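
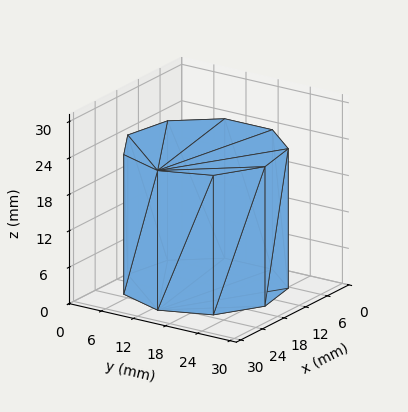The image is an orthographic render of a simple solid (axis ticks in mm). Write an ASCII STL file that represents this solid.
Reading the render: the shape is a regular 9-sided prism (a cylinder approximated with 9 flat sides), circumscribed radius ≈ 13 mm, height ≈ 23 mm (dimensions read to the nearest mm from the axis ticks). For the STL, each face is triangulated and given an outward normal.

solid part
  facet normal 0.0000 0.0000 -1.0000
    outer loop
      vertex 15.26 25.80 0.00
      vertex 22.96 21.36 0.00
      vertex 26.00 13.00 0.00
    endloop
  endfacet
  facet normal 0.0000 0.0000 -1.0000
    outer loop
      vertex 6.50 24.26 0.00
      vertex 15.26 25.80 0.00
      vertex 26.00 13.00 0.00
    endloop
  endfacet
  facet normal 0.0000 0.0000 -1.0000
    outer loop
      vertex 0.78 17.45 0.00
      vertex 6.50 24.26 0.00
      vertex 26.00 13.00 0.00
    endloop
  endfacet
  facet normal 0.0000 0.0000 -1.0000
    outer loop
      vertex 0.78 8.55 0.00
      vertex 0.78 17.45 0.00
      vertex 26.00 13.00 0.00
    endloop
  endfacet
  facet normal 0.0000 0.0000 -1.0000
    outer loop
      vertex 6.50 1.74 0.00
      vertex 0.78 8.55 0.00
      vertex 26.00 13.00 0.00
    endloop
  endfacet
  facet normal 0.0000 0.0000 -1.0000
    outer loop
      vertex 15.26 0.20 0.00
      vertex 6.50 1.74 0.00
      vertex 26.00 13.00 0.00
    endloop
  endfacet
  facet normal 0.0000 0.0000 -1.0000
    outer loop
      vertex 22.96 4.64 0.00
      vertex 15.26 0.20 0.00
      vertex 26.00 13.00 0.00
    endloop
  endfacet
  facet normal 0.0000 0.0000 1.0000
    outer loop
      vertex 26.00 13.00 23.00
      vertex 22.96 21.36 23.00
      vertex 15.26 25.80 23.00
    endloop
  endfacet
  facet normal 0.0000 0.0000 1.0000
    outer loop
      vertex 26.00 13.00 23.00
      vertex 15.26 25.80 23.00
      vertex 6.50 24.26 23.00
    endloop
  endfacet
  facet normal 0.0000 0.0000 1.0000
    outer loop
      vertex 26.00 13.00 23.00
      vertex 6.50 24.26 23.00
      vertex 0.78 17.45 23.00
    endloop
  endfacet
  facet normal 0.0000 0.0000 1.0000
    outer loop
      vertex 26.00 13.00 23.00
      vertex 0.78 17.45 23.00
      vertex 0.78 8.55 23.00
    endloop
  endfacet
  facet normal 0.0000 0.0000 1.0000
    outer loop
      vertex 26.00 13.00 23.00
      vertex 0.78 8.55 23.00
      vertex 6.50 1.74 23.00
    endloop
  endfacet
  facet normal 0.0000 0.0000 1.0000
    outer loop
      vertex 26.00 13.00 23.00
      vertex 6.50 1.74 23.00
      vertex 15.26 0.20 23.00
    endloop
  endfacet
  facet normal 0.0000 0.0000 1.0000
    outer loop
      vertex 26.00 13.00 23.00
      vertex 15.26 0.20 23.00
      vertex 22.96 4.64 23.00
    endloop
  endfacet
  facet normal 0.9398 0.3417 0.0000
    outer loop
      vertex 26.00 13.00 0.00
      vertex 22.96 21.36 0.00
      vertex 22.96 21.36 23.00
    endloop
  endfacet
  facet normal 0.9398 0.3417 0.0000
    outer loop
      vertex 26.00 13.00 0.00
      vertex 22.96 21.36 23.00
      vertex 26.00 13.00 23.00
    endloop
  endfacet
  facet normal 0.4995 0.8663 0.0000
    outer loop
      vertex 22.96 21.36 0.00
      vertex 15.26 25.80 0.00
      vertex 15.26 25.80 23.00
    endloop
  endfacet
  facet normal 0.4995 0.8663 0.0000
    outer loop
      vertex 22.96 21.36 0.00
      vertex 15.26 25.80 23.00
      vertex 22.96 21.36 23.00
    endloop
  endfacet
  facet normal -0.1731 0.9849 0.0000
    outer loop
      vertex 15.26 25.80 0.00
      vertex 6.50 24.26 0.00
      vertex 6.50 24.26 23.00
    endloop
  endfacet
  facet normal -0.1731 0.9849 0.0000
    outer loop
      vertex 15.26 25.80 0.00
      vertex 6.50 24.26 23.00
      vertex 15.26 25.80 23.00
    endloop
  endfacet
  facet normal -0.7657 0.6432 0.0000
    outer loop
      vertex 6.50 24.26 0.00
      vertex 0.78 17.45 0.00
      vertex 0.78 17.45 23.00
    endloop
  endfacet
  facet normal -0.7657 0.6432 0.0000
    outer loop
      vertex 6.50 24.26 0.00
      vertex 0.78 17.45 23.00
      vertex 6.50 24.26 23.00
    endloop
  endfacet
  facet normal -1.0000 0.0000 0.0000
    outer loop
      vertex 0.78 17.45 0.00
      vertex 0.78 8.55 0.00
      vertex 0.78 8.55 23.00
    endloop
  endfacet
  facet normal -1.0000 0.0000 0.0000
    outer loop
      vertex 0.78 17.45 0.00
      vertex 0.78 8.55 23.00
      vertex 0.78 17.45 23.00
    endloop
  endfacet
  facet normal -0.7657 -0.6432 0.0000
    outer loop
      vertex 0.78 8.55 0.00
      vertex 6.50 1.74 0.00
      vertex 6.50 1.74 23.00
    endloop
  endfacet
  facet normal -0.7657 -0.6432 0.0000
    outer loop
      vertex 0.78 8.55 0.00
      vertex 6.50 1.74 23.00
      vertex 0.78 8.55 23.00
    endloop
  endfacet
  facet normal -0.1731 -0.9849 0.0000
    outer loop
      vertex 6.50 1.74 0.00
      vertex 15.26 0.20 0.00
      vertex 15.26 0.20 23.00
    endloop
  endfacet
  facet normal -0.1731 -0.9849 0.0000
    outer loop
      vertex 6.50 1.74 0.00
      vertex 15.26 0.20 23.00
      vertex 6.50 1.74 23.00
    endloop
  endfacet
  facet normal 0.4995 -0.8663 0.0000
    outer loop
      vertex 15.26 0.20 0.00
      vertex 22.96 4.64 0.00
      vertex 22.96 4.64 23.00
    endloop
  endfacet
  facet normal 0.4995 -0.8663 0.0000
    outer loop
      vertex 15.26 0.20 0.00
      vertex 22.96 4.64 23.00
      vertex 15.26 0.20 23.00
    endloop
  endfacet
  facet normal 0.9398 -0.3417 0.0000
    outer loop
      vertex 22.96 4.64 0.00
      vertex 26.00 13.00 0.00
      vertex 26.00 13.00 23.00
    endloop
  endfacet
  facet normal 0.9398 -0.3417 0.0000
    outer loop
      vertex 22.96 4.64 0.00
      vertex 26.00 13.00 23.00
      vertex 22.96 4.64 23.00
    endloop
  endfacet
endsolid part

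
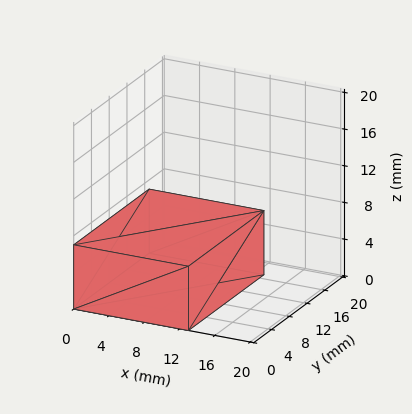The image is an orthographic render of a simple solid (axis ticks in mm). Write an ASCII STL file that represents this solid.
Reading the render: the shape is a rectangular box, roughly 13 × 17 mm footprint and 7 mm tall (dimensions read to the nearest mm from the axis ticks). For the STL, each face is triangulated and given an outward normal.

solid part
  facet normal 0.0000 0.0000 -1.0000
    outer loop
      vertex 13.0 17.0 0.0
      vertex 13.0 0.0 0.0
      vertex 0.0 0.0 0.0
    endloop
  endfacet
  facet normal 0.0000 0.0000 -1.0000
    outer loop
      vertex 0.0 17.0 0.0
      vertex 13.0 17.0 0.0
      vertex 0.0 0.0 0.0
    endloop
  endfacet
  facet normal 0.0000 0.0000 1.0000
    outer loop
      vertex 0.0 0.0 7.0
      vertex 13.0 0.0 7.0
      vertex 13.0 17.0 7.0
    endloop
  endfacet
  facet normal 0.0000 0.0000 1.0000
    outer loop
      vertex 0.0 0.0 7.0
      vertex 13.0 17.0 7.0
      vertex 0.0 17.0 7.0
    endloop
  endfacet
  facet normal 0.0000 -1.0000 0.0000
    outer loop
      vertex 0.0 0.0 0.0
      vertex 13.0 0.0 0.0
      vertex 13.0 0.0 7.0
    endloop
  endfacet
  facet normal 0.0000 -1.0000 0.0000
    outer loop
      vertex 0.0 0.0 0.0
      vertex 13.0 0.0 7.0
      vertex 0.0 0.0 7.0
    endloop
  endfacet
  facet normal 0.0000 1.0000 0.0000
    outer loop
      vertex 13.0 17.0 7.0
      vertex 13.0 17.0 0.0
      vertex 0.0 17.0 0.0
    endloop
  endfacet
  facet normal 0.0000 1.0000 0.0000
    outer loop
      vertex 0.0 17.0 7.0
      vertex 13.0 17.0 7.0
      vertex 0.0 17.0 0.0
    endloop
  endfacet
  facet normal -1.0000 0.0000 0.0000
    outer loop
      vertex 0.0 17.0 7.0
      vertex 0.0 17.0 0.0
      vertex 0.0 0.0 0.0
    endloop
  endfacet
  facet normal -1.0000 0.0000 0.0000
    outer loop
      vertex 0.0 0.0 7.0
      vertex 0.0 17.0 7.0
      vertex 0.0 0.0 0.0
    endloop
  endfacet
  facet normal 1.0000 0.0000 0.0000
    outer loop
      vertex 13.0 0.0 0.0
      vertex 13.0 17.0 0.0
      vertex 13.0 17.0 7.0
    endloop
  endfacet
  facet normal 1.0000 0.0000 0.0000
    outer loop
      vertex 13.0 0.0 0.0
      vertex 13.0 17.0 7.0
      vertex 13.0 0.0 7.0
    endloop
  endfacet
endsolid part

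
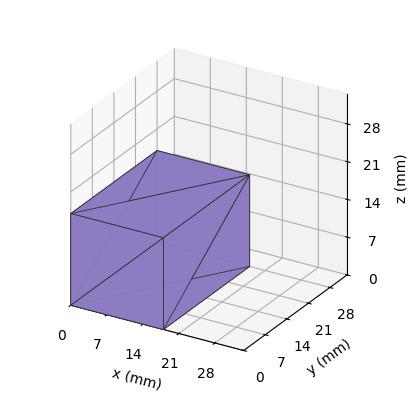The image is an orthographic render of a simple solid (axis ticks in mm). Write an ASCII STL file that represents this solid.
Reading the render: the shape is a rectangular box, roughly 18 × 28 mm footprint and 17 mm tall (dimensions read to the nearest mm from the axis ticks). For the STL, each face is triangulated and given an outward normal.

solid part
  facet normal 0.0000 0.0000 -1.0000
    outer loop
      vertex 18.0 28.0 0.0
      vertex 18.0 0.0 0.0
      vertex 0.0 0.0 0.0
    endloop
  endfacet
  facet normal 0.0000 0.0000 -1.0000
    outer loop
      vertex 0.0 28.0 0.0
      vertex 18.0 28.0 0.0
      vertex 0.0 0.0 0.0
    endloop
  endfacet
  facet normal 0.0000 0.0000 1.0000
    outer loop
      vertex 0.0 0.0 17.0
      vertex 18.0 0.0 17.0
      vertex 18.0 28.0 17.0
    endloop
  endfacet
  facet normal 0.0000 0.0000 1.0000
    outer loop
      vertex 0.0 0.0 17.0
      vertex 18.0 28.0 17.0
      vertex 0.0 28.0 17.0
    endloop
  endfacet
  facet normal 0.0000 -1.0000 0.0000
    outer loop
      vertex 0.0 0.0 0.0
      vertex 18.0 0.0 0.0
      vertex 18.0 0.0 17.0
    endloop
  endfacet
  facet normal 0.0000 -1.0000 0.0000
    outer loop
      vertex 0.0 0.0 0.0
      vertex 18.0 0.0 17.0
      vertex 0.0 0.0 17.0
    endloop
  endfacet
  facet normal 0.0000 1.0000 0.0000
    outer loop
      vertex 18.0 28.0 17.0
      vertex 18.0 28.0 0.0
      vertex 0.0 28.0 0.0
    endloop
  endfacet
  facet normal 0.0000 1.0000 0.0000
    outer loop
      vertex 0.0 28.0 17.0
      vertex 18.0 28.0 17.0
      vertex 0.0 28.0 0.0
    endloop
  endfacet
  facet normal -1.0000 0.0000 0.0000
    outer loop
      vertex 0.0 28.0 17.0
      vertex 0.0 28.0 0.0
      vertex 0.0 0.0 0.0
    endloop
  endfacet
  facet normal -1.0000 0.0000 0.0000
    outer loop
      vertex 0.0 0.0 17.0
      vertex 0.0 28.0 17.0
      vertex 0.0 0.0 0.0
    endloop
  endfacet
  facet normal 1.0000 0.0000 0.0000
    outer loop
      vertex 18.0 0.0 0.0
      vertex 18.0 28.0 0.0
      vertex 18.0 28.0 17.0
    endloop
  endfacet
  facet normal 1.0000 0.0000 0.0000
    outer loop
      vertex 18.0 0.0 0.0
      vertex 18.0 28.0 17.0
      vertex 18.0 0.0 17.0
    endloop
  endfacet
endsolid part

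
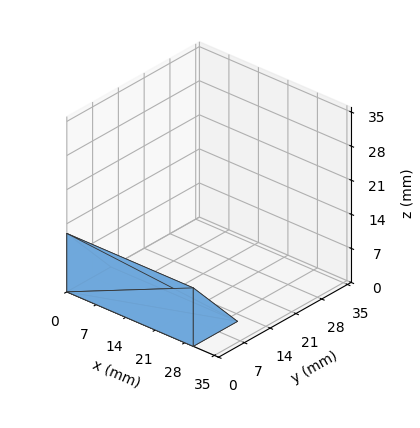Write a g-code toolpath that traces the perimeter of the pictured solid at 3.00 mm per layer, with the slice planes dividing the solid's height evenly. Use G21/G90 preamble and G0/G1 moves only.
Reading the render: the shape is a wedge (ramp): 30 × 12 mm base, rising to 12 mm along the y=0 edge and sloping linearly to z=0 at y=12 (dimensions read to the nearest mm from the axis ticks). For the g-code, the solid's height is divided into equal slices at the stated Δz and each level perimeter traced with G1 moves after a G0 lift.

; perimeter-only toolpath
G21 ; units = mm
G90 ; absolute positioning
G28 ; home
; layer 1
G0 Z3.00
G0 X0.00 Y0.00
G1 X30.00 Y0.00
G1 X30.00 Y9.00
G1 X0.00 Y9.00
G1 X0.00 Y0.00
; layer 2
G0 Z6.00
G0 X0.00 Y0.00
G1 X30.00 Y0.00
G1 X30.00 Y6.00
G1 X0.00 Y6.00
G1 X0.00 Y0.00
; layer 3
G0 Z9.00
G0 X0.00 Y0.00
G1 X30.00 Y0.00
G1 X30.00 Y3.00
G1 X0.00 Y3.00
G1 X0.00 Y0.00
M2 ; end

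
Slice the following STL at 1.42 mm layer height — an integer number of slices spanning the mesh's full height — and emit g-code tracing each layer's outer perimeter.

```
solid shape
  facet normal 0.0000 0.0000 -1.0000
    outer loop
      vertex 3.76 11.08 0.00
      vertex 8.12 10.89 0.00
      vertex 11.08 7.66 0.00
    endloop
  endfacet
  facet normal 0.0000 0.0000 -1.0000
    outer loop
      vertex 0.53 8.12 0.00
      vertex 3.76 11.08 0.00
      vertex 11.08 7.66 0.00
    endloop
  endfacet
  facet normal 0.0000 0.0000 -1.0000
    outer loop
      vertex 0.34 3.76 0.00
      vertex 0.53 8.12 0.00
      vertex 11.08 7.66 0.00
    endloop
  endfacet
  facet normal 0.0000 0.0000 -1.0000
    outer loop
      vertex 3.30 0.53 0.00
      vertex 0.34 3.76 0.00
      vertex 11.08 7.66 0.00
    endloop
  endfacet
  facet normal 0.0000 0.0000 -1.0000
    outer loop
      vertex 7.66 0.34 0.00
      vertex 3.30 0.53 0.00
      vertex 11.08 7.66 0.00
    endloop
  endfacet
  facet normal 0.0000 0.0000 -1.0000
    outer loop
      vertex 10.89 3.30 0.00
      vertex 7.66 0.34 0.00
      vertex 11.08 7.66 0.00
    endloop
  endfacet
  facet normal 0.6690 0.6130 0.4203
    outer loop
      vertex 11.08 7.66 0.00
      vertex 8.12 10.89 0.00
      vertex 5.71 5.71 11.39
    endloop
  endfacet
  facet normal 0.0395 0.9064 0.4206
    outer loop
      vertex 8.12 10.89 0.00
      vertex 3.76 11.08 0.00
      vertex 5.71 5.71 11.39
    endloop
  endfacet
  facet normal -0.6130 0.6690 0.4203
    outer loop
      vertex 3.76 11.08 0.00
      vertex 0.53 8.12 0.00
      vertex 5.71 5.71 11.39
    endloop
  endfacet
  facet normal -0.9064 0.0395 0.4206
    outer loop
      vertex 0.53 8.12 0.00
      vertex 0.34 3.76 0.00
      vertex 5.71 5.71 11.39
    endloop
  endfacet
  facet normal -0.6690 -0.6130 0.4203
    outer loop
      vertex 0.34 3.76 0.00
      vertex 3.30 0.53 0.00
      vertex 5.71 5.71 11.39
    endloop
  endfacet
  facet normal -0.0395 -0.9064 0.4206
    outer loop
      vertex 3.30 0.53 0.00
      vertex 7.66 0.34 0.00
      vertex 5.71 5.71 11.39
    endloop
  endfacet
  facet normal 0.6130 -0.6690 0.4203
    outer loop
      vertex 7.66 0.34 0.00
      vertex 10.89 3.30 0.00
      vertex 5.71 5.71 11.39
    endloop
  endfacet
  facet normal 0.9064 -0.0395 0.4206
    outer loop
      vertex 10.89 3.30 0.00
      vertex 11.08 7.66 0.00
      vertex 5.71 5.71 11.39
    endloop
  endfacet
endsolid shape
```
; perimeter-only toolpath
G21 ; units = mm
G90 ; absolute positioning
G28 ; home
; layer 1
G0 Z1.42
G0 X10.41 Y7.42
G1 X7.82 Y10.24
G1 X4.00 Y10.41
G1 X1.18 Y7.82
G1 X1.01 Y4.00
G1 X3.60 Y1.18
G1 X7.42 Y1.01
G1 X10.24 Y3.60
G1 X10.41 Y7.42
; layer 2
G0 Z2.85
G0 X9.74 Y7.17
G1 X7.52 Y9.60
G1 X4.25 Y9.74
G1 X1.82 Y7.52
G1 X1.68 Y4.25
G1 X3.90 Y1.82
G1 X7.17 Y1.68
G1 X9.60 Y3.90
G1 X9.74 Y7.17
; layer 3
G0 Z4.27
G0 X9.07 Y6.93
G1 X7.22 Y8.95
G1 X4.49 Y9.07
G1 X2.47 Y7.22
G1 X2.35 Y4.49
G1 X4.20 Y2.47
G1 X6.93 Y2.35
G1 X8.95 Y4.20
G1 X9.07 Y6.93
; layer 4
G0 Z5.70
G0 X8.39 Y6.69
G1 X6.91 Y8.30
G1 X4.73 Y8.39
G1 X3.12 Y6.91
G1 X3.02 Y4.73
G1 X4.50 Y3.12
G1 X6.69 Y3.02
G1 X8.30 Y4.50
G1 X8.39 Y6.69
; layer 5
G0 Z7.12
G0 X7.72 Y6.44
G1 X6.61 Y7.65
G1 X4.98 Y7.72
G1 X3.77 Y6.61
G1 X3.70 Y4.98
G1 X4.81 Y3.77
G1 X6.44 Y3.70
G1 X7.65 Y4.81
G1 X7.72 Y6.44
; layer 6
G0 Z8.54
G0 X7.05 Y6.20
G1 X6.31 Y7.00
G1 X5.22 Y7.05
G1 X4.42 Y6.31
G1 X4.37 Y5.22
G1 X5.11 Y4.42
G1 X6.20 Y4.37
G1 X7.00 Y5.11
G1 X7.05 Y6.20
; layer 7
G0 Z9.97
G0 X6.38 Y5.95
G1 X6.01 Y6.36
G1 X5.47 Y6.38
G1 X5.06 Y6.01
G1 X5.04 Y5.47
G1 X5.41 Y5.06
G1 X5.95 Y5.04
G1 X6.36 Y5.41
G1 X6.38 Y5.95
M2 ; end

The solid is a regular 8-sided pyramid, base circumscribed radius ≈ 5.71 mm, apex at z ≈ 11.4 mm. Slicing at Δz = 1.42 mm — 8 equal slices spanning the solid's height, so layer i sits at z = i·h/8 — gives 7 non-empty perimeters. Each is a 8-segment closed polygon; G0 lifts to the layer z and rapids to the start vertex, then G1 traces the edges. The cross-section shrinks linearly with z (the slice at the apex is degenerate and omitted).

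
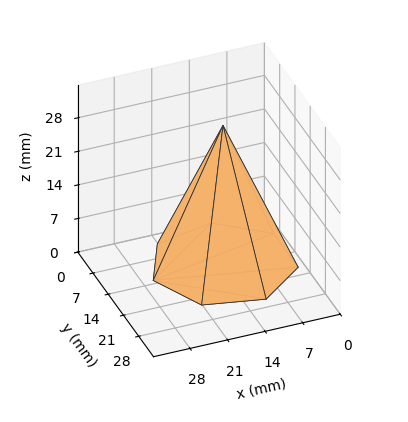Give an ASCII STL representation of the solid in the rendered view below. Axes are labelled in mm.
Reading the render: the shape is a regular 7-sided pyramid, base circumscribed radius ≈ 13 mm, apex at z ≈ 29 mm (dimensions read to the nearest mm from the axis ticks). For the STL, each face is triangulated and given an outward normal.

solid part
  facet normal 0.0000 0.0000 -1.0000
    outer loop
      vertex 10.11 25.67 0.00
      vertex 21.11 23.16 0.00
      vertex 26.00 13.00 0.00
    endloop
  endfacet
  facet normal 0.0000 0.0000 -1.0000
    outer loop
      vertex 1.29 18.64 0.00
      vertex 10.11 25.67 0.00
      vertex 26.00 13.00 0.00
    endloop
  endfacet
  facet normal 0.0000 0.0000 -1.0000
    outer loop
      vertex 1.29 7.36 0.00
      vertex 1.29 18.64 0.00
      vertex 26.00 13.00 0.00
    endloop
  endfacet
  facet normal 0.0000 0.0000 -1.0000
    outer loop
      vertex 10.11 0.33 0.00
      vertex 1.29 7.36 0.00
      vertex 26.00 13.00 0.00
    endloop
  endfacet
  facet normal 0.0000 0.0000 -1.0000
    outer loop
      vertex 21.11 2.84 0.00
      vertex 10.11 0.33 0.00
      vertex 26.00 13.00 0.00
    endloop
  endfacet
  facet normal 0.8355 0.4021 0.3745
    outer loop
      vertex 26.00 13.00 0.00
      vertex 21.11 23.16 0.00
      vertex 13.00 13.00 29.00
    endloop
  endfacet
  facet normal 0.2063 0.9040 0.3744
    outer loop
      vertex 21.11 23.16 0.00
      vertex 10.11 25.67 0.00
      vertex 13.00 13.00 29.00
    endloop
  endfacet
  facet normal -0.5780 0.7251 0.3744
    outer loop
      vertex 10.11 25.67 0.00
      vertex 1.29 18.64 0.00
      vertex 13.00 13.00 29.00
    endloop
  endfacet
  facet normal -0.9273 0.0000 0.3744
    outer loop
      vertex 1.29 18.64 0.00
      vertex 1.29 7.36 0.00
      vertex 13.00 13.00 29.00
    endloop
  endfacet
  facet normal -0.5780 -0.7251 0.3744
    outer loop
      vertex 1.29 7.36 0.00
      vertex 10.11 0.33 0.00
      vertex 13.00 13.00 29.00
    endloop
  endfacet
  facet normal 0.2063 -0.9040 0.3744
    outer loop
      vertex 10.11 0.33 0.00
      vertex 21.11 2.84 0.00
      vertex 13.00 13.00 29.00
    endloop
  endfacet
  facet normal 0.8355 -0.4021 0.3745
    outer loop
      vertex 21.11 2.84 0.00
      vertex 26.00 13.00 0.00
      vertex 13.00 13.00 29.00
    endloop
  endfacet
endsolid part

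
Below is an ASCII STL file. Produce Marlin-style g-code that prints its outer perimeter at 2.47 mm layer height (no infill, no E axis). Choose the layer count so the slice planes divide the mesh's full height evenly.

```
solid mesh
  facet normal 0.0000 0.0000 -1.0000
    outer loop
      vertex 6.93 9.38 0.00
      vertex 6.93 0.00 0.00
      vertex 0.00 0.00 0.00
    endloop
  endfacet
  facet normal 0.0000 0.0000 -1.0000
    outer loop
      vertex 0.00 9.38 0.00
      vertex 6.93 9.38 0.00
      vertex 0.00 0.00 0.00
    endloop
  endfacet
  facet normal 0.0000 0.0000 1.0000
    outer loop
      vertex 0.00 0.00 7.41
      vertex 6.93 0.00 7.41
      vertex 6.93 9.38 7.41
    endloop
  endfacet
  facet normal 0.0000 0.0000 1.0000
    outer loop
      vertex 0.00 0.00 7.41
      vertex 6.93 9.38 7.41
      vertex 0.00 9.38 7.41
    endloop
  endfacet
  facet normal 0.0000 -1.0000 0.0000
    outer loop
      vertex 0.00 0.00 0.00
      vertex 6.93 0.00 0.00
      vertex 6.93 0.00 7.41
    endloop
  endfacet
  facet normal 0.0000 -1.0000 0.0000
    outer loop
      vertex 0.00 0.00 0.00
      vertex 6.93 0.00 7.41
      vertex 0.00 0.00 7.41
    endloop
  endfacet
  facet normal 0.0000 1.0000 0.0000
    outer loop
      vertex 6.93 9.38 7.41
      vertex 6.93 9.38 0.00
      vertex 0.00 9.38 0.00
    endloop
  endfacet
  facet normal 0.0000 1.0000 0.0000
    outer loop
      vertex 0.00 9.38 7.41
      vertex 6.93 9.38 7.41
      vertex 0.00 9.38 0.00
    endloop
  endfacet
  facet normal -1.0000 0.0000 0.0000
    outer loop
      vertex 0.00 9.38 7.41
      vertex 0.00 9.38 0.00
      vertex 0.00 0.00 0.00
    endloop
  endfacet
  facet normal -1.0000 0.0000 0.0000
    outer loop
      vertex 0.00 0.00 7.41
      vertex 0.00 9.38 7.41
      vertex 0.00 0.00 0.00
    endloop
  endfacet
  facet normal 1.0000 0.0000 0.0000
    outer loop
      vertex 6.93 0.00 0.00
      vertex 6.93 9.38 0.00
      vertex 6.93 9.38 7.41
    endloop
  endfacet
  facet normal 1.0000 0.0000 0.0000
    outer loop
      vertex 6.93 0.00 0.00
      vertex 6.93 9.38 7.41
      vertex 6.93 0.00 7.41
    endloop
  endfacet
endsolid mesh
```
; perimeter-only toolpath
G21 ; units = mm
G90 ; absolute positioning
G28 ; home
; layer 1
G0 Z2.47
G0 X0.00 Y0.00
G1 X6.93 Y0.00
G1 X6.93 Y9.38
G1 X0.00 Y9.38
G1 X0.00 Y0.00
; layer 2
G0 Z4.94
G0 X0.00 Y0.00
G1 X6.93 Y0.00
G1 X6.93 Y9.38
G1 X0.00 Y9.38
G1 X0.00 Y0.00
; layer 3
G0 Z7.41
G0 X0.00 Y0.00
G1 X6.93 Y0.00
G1 X6.93 Y9.38
G1 X0.00 Y9.38
G1 X0.00 Y0.00
M2 ; end

The solid is a rectangular box, roughly 6.93 × 9.38 mm footprint and 7.41 mm tall. Slicing at Δz = 2.47 mm — 3 equal slices spanning the solid's height, so layer i sits at z = i·h/3 — gives 3 non-empty perimeters. Each is a 4-segment closed polygon; G0 lifts to the layer z and rapids to the start vertex, then G1 traces the edges.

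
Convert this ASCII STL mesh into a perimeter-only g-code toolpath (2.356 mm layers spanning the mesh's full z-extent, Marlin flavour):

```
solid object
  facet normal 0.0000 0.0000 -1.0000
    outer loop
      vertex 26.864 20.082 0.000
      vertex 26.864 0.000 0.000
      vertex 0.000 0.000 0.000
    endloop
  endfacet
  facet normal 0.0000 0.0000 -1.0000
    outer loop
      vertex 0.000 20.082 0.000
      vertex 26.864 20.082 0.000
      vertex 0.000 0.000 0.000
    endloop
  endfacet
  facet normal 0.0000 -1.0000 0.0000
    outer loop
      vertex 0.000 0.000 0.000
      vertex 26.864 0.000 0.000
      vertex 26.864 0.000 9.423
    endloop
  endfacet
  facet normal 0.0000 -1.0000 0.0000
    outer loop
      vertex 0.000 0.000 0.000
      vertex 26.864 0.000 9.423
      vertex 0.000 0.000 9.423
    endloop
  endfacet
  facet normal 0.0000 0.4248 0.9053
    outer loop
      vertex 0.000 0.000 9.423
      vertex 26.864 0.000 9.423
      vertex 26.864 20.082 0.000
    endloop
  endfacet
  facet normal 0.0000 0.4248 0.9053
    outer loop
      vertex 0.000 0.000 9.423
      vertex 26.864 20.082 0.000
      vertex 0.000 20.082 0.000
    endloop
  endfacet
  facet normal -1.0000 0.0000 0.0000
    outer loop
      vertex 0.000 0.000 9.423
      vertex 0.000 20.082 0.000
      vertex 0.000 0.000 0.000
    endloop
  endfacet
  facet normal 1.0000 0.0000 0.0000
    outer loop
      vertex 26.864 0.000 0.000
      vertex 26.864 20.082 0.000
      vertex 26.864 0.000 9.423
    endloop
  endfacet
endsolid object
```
; perimeter-only toolpath
G21 ; units = mm
G90 ; absolute positioning
G28 ; home
; layer 1
G0 Z2.356
G0 X0.000 Y0.000
G1 X26.864 Y0.000
G1 X26.864 Y15.062
G1 X0.000 Y15.062
G1 X0.000 Y0.000
; layer 2
G0 Z4.712
G0 X0.000 Y0.000
G1 X26.864 Y0.000
G1 X26.864 Y10.041
G1 X0.000 Y10.041
G1 X0.000 Y0.000
; layer 3
G0 Z7.067
G0 X0.000 Y0.000
G1 X26.864 Y0.000
G1 X26.864 Y5.021
G1 X0.000 Y5.021
G1 X0.000 Y0.000
M2 ; end

The solid is a wedge (ramp): 26.9 × 20.1 mm base, rising to 9.42 mm along the y=0 edge and sloping linearly to z=0 at y=20.1. Slicing at Δz = 2.356 mm — 4 equal slices spanning the solid's height, so layer i sits at z = i·h/4 — gives 3 non-empty perimeters. Each is a 4-segment closed polygon; G0 lifts to the layer z and rapids to the start vertex, then G1 traces the edges. The cross-section shrinks linearly with z (the slice at the apex is degenerate and omitted).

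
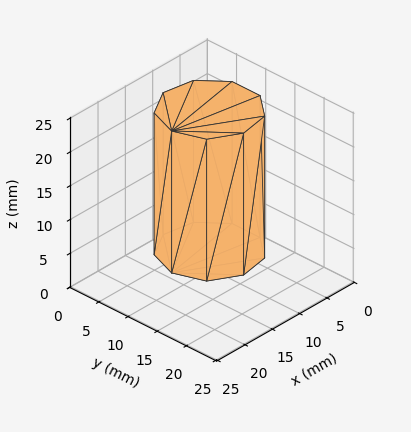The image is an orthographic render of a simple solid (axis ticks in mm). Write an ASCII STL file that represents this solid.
Reading the render: the shape is a regular 9-sided prism (a cylinder approximated with 9 flat sides), circumscribed radius ≈ 7 mm, height ≈ 21 mm (dimensions read to the nearest mm from the axis ticks). For the STL, each face is triangulated and given an outward normal.

solid part
  facet normal 0.0000 0.0000 -1.0000
    outer loop
      vertex 8.2 13.9 0.0
      vertex 12.4 11.5 0.0
      vertex 14.0 7.0 0.0
    endloop
  endfacet
  facet normal 0.0000 0.0000 -1.0000
    outer loop
      vertex 3.5 13.1 0.0
      vertex 8.2 13.9 0.0
      vertex 14.0 7.0 0.0
    endloop
  endfacet
  facet normal 0.0000 0.0000 -1.0000
    outer loop
      vertex 0.4 9.4 0.0
      vertex 3.5 13.1 0.0
      vertex 14.0 7.0 0.0
    endloop
  endfacet
  facet normal 0.0000 0.0000 -1.0000
    outer loop
      vertex 0.4 4.6 0.0
      vertex 0.4 9.4 0.0
      vertex 14.0 7.0 0.0
    endloop
  endfacet
  facet normal 0.0000 0.0000 -1.0000
    outer loop
      vertex 3.5 0.9 0.0
      vertex 0.4 4.6 0.0
      vertex 14.0 7.0 0.0
    endloop
  endfacet
  facet normal 0.0000 0.0000 -1.0000
    outer loop
      vertex 8.2 0.1 0.0
      vertex 3.5 0.9 0.0
      vertex 14.0 7.0 0.0
    endloop
  endfacet
  facet normal 0.0000 0.0000 -1.0000
    outer loop
      vertex 12.4 2.5 0.0
      vertex 8.2 0.1 0.0
      vertex 14.0 7.0 0.0
    endloop
  endfacet
  facet normal 0.0000 0.0000 1.0000
    outer loop
      vertex 14.0 7.0 21.0
      vertex 12.4 11.5 21.0
      vertex 8.2 13.9 21.0
    endloop
  endfacet
  facet normal 0.0000 0.0000 1.0000
    outer loop
      vertex 14.0 7.0 21.0
      vertex 8.2 13.9 21.0
      vertex 3.5 13.1 21.0
    endloop
  endfacet
  facet normal 0.0000 0.0000 1.0000
    outer loop
      vertex 14.0 7.0 21.0
      vertex 3.5 13.1 21.0
      vertex 0.4 9.4 21.0
    endloop
  endfacet
  facet normal 0.0000 0.0000 1.0000
    outer loop
      vertex 14.0 7.0 21.0
      vertex 0.4 9.4 21.0
      vertex 0.4 4.6 21.0
    endloop
  endfacet
  facet normal 0.0000 0.0000 1.0000
    outer loop
      vertex 14.0 7.0 21.0
      vertex 0.4 4.6 21.0
      vertex 3.5 0.9 21.0
    endloop
  endfacet
  facet normal 0.0000 0.0000 1.0000
    outer loop
      vertex 14.0 7.0 21.0
      vertex 3.5 0.9 21.0
      vertex 8.2 0.1 21.0
    endloop
  endfacet
  facet normal 0.0000 0.0000 1.0000
    outer loop
      vertex 14.0 7.0 21.0
      vertex 8.2 0.1 21.0
      vertex 12.4 2.5 21.0
    endloop
  endfacet
  facet normal 0.9422 0.3350 0.0000
    outer loop
      vertex 14.0 7.0 0.0
      vertex 12.4 11.5 0.0
      vertex 12.4 11.5 21.0
    endloop
  endfacet
  facet normal 0.9422 0.3350 0.0000
    outer loop
      vertex 14.0 7.0 0.0
      vertex 12.4 11.5 21.0
      vertex 14.0 7.0 21.0
    endloop
  endfacet
  facet normal 0.4961 0.8682 0.0000
    outer loop
      vertex 12.4 11.5 0.0
      vertex 8.2 13.9 0.0
      vertex 8.2 13.9 21.0
    endloop
  endfacet
  facet normal 0.4961 0.8682 0.0000
    outer loop
      vertex 12.4 11.5 0.0
      vertex 8.2 13.9 21.0
      vertex 12.4 11.5 21.0
    endloop
  endfacet
  facet normal -0.1678 0.9858 0.0000
    outer loop
      vertex 8.2 13.9 0.0
      vertex 3.5 13.1 0.0
      vertex 3.5 13.1 21.0
    endloop
  endfacet
  facet normal -0.1678 0.9858 0.0000
    outer loop
      vertex 8.2 13.9 0.0
      vertex 3.5 13.1 21.0
      vertex 8.2 13.9 21.0
    endloop
  endfacet
  facet normal -0.7665 0.6422 0.0000
    outer loop
      vertex 3.5 13.1 0.0
      vertex 0.4 9.4 0.0
      vertex 0.4 9.4 21.0
    endloop
  endfacet
  facet normal -0.7665 0.6422 0.0000
    outer loop
      vertex 3.5 13.1 0.0
      vertex 0.4 9.4 21.0
      vertex 3.5 13.1 21.0
    endloop
  endfacet
  facet normal -1.0000 0.0000 0.0000
    outer loop
      vertex 0.4 9.4 0.0
      vertex 0.4 4.6 0.0
      vertex 0.4 4.6 21.0
    endloop
  endfacet
  facet normal -1.0000 0.0000 0.0000
    outer loop
      vertex 0.4 9.4 0.0
      vertex 0.4 4.6 21.0
      vertex 0.4 9.4 21.0
    endloop
  endfacet
  facet normal -0.7665 -0.6422 0.0000
    outer loop
      vertex 0.4 4.6 0.0
      vertex 3.5 0.9 0.0
      vertex 3.5 0.9 21.0
    endloop
  endfacet
  facet normal -0.7665 -0.6422 0.0000
    outer loop
      vertex 0.4 4.6 0.0
      vertex 3.5 0.9 21.0
      vertex 0.4 4.6 21.0
    endloop
  endfacet
  facet normal -0.1678 -0.9858 0.0000
    outer loop
      vertex 3.5 0.9 0.0
      vertex 8.2 0.1 0.0
      vertex 8.2 0.1 21.0
    endloop
  endfacet
  facet normal -0.1678 -0.9858 0.0000
    outer loop
      vertex 3.5 0.9 0.0
      vertex 8.2 0.1 21.0
      vertex 3.5 0.9 21.0
    endloop
  endfacet
  facet normal 0.4961 -0.8682 0.0000
    outer loop
      vertex 8.2 0.1 0.0
      vertex 12.4 2.5 0.0
      vertex 12.4 2.5 21.0
    endloop
  endfacet
  facet normal 0.4961 -0.8682 0.0000
    outer loop
      vertex 8.2 0.1 0.0
      vertex 12.4 2.5 21.0
      vertex 8.2 0.1 21.0
    endloop
  endfacet
  facet normal 0.9422 -0.3350 0.0000
    outer loop
      vertex 12.4 2.5 0.0
      vertex 14.0 7.0 0.0
      vertex 14.0 7.0 21.0
    endloop
  endfacet
  facet normal 0.9422 -0.3350 0.0000
    outer loop
      vertex 12.4 2.5 0.0
      vertex 14.0 7.0 21.0
      vertex 12.4 2.5 21.0
    endloop
  endfacet
endsolid part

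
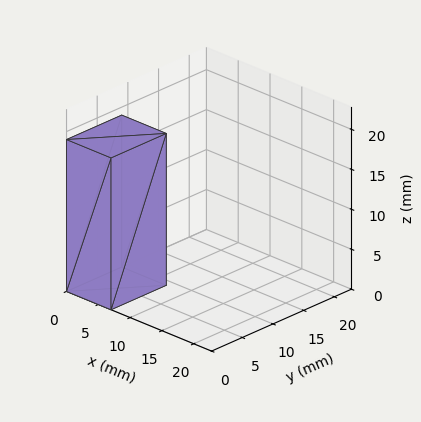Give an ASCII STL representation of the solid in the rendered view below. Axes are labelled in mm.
Reading the render: the shape is a rectangular box, roughly 7 × 9 mm footprint and 19 mm tall (dimensions read to the nearest mm from the axis ticks). For the STL, each face is triangulated and given an outward normal.

solid part
  facet normal 0.0000 0.0000 -1.0000
    outer loop
      vertex 7.00 9.00 0.00
      vertex 7.00 0.00 0.00
      vertex 0.00 0.00 0.00
    endloop
  endfacet
  facet normal 0.0000 0.0000 -1.0000
    outer loop
      vertex 0.00 9.00 0.00
      vertex 7.00 9.00 0.00
      vertex 0.00 0.00 0.00
    endloop
  endfacet
  facet normal 0.0000 0.0000 1.0000
    outer loop
      vertex 0.00 0.00 19.00
      vertex 7.00 0.00 19.00
      vertex 7.00 9.00 19.00
    endloop
  endfacet
  facet normal 0.0000 0.0000 1.0000
    outer loop
      vertex 0.00 0.00 19.00
      vertex 7.00 9.00 19.00
      vertex 0.00 9.00 19.00
    endloop
  endfacet
  facet normal 0.0000 -1.0000 0.0000
    outer loop
      vertex 0.00 0.00 0.00
      vertex 7.00 0.00 0.00
      vertex 7.00 0.00 19.00
    endloop
  endfacet
  facet normal 0.0000 -1.0000 0.0000
    outer loop
      vertex 0.00 0.00 0.00
      vertex 7.00 0.00 19.00
      vertex 0.00 0.00 19.00
    endloop
  endfacet
  facet normal 0.0000 1.0000 0.0000
    outer loop
      vertex 7.00 9.00 19.00
      vertex 7.00 9.00 0.00
      vertex 0.00 9.00 0.00
    endloop
  endfacet
  facet normal 0.0000 1.0000 0.0000
    outer loop
      vertex 0.00 9.00 19.00
      vertex 7.00 9.00 19.00
      vertex 0.00 9.00 0.00
    endloop
  endfacet
  facet normal -1.0000 0.0000 0.0000
    outer loop
      vertex 0.00 9.00 19.00
      vertex 0.00 9.00 0.00
      vertex 0.00 0.00 0.00
    endloop
  endfacet
  facet normal -1.0000 0.0000 0.0000
    outer loop
      vertex 0.00 0.00 19.00
      vertex 0.00 9.00 19.00
      vertex 0.00 0.00 0.00
    endloop
  endfacet
  facet normal 1.0000 0.0000 0.0000
    outer loop
      vertex 7.00 0.00 0.00
      vertex 7.00 9.00 0.00
      vertex 7.00 9.00 19.00
    endloop
  endfacet
  facet normal 1.0000 0.0000 0.0000
    outer loop
      vertex 7.00 0.00 0.00
      vertex 7.00 9.00 19.00
      vertex 7.00 0.00 19.00
    endloop
  endfacet
endsolid part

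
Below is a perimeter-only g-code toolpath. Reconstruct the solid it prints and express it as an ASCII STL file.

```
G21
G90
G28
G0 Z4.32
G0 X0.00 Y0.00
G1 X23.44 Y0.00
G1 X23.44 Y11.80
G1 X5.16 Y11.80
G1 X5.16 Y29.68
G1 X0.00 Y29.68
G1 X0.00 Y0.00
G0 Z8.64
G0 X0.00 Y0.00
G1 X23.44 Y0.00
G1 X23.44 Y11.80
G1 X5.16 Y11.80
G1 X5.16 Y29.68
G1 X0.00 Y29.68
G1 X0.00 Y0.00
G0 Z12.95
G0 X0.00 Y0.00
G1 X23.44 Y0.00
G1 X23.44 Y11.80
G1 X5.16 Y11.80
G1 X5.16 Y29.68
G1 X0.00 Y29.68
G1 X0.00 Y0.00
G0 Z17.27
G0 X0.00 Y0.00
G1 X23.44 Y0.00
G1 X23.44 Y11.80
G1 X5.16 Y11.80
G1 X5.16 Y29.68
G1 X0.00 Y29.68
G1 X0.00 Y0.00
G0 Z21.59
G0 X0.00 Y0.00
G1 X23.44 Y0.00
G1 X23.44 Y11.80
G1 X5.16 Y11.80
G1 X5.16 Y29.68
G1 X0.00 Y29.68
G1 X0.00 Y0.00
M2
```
solid part
  facet normal 0.0000 0.0000 -1.0000
    outer loop
      vertex 23.44 11.80 0.00
      vertex 23.44 0.00 0.00
      vertex 0.00 0.00 0.00
    endloop
  endfacet
  facet normal 0.0000 0.0000 -1.0000
    outer loop
      vertex 5.16 11.80 0.00
      vertex 23.44 11.80 0.00
      vertex 0.00 0.00 0.00
    endloop
  endfacet
  facet normal 0.0000 0.0000 -1.0000
    outer loop
      vertex 5.16 29.68 0.00
      vertex 5.16 11.80 0.00
      vertex 0.00 0.00 0.00
    endloop
  endfacet
  facet normal 0.0000 0.0000 -1.0000
    outer loop
      vertex 0.00 29.68 0.00
      vertex 5.16 29.68 0.00
      vertex 0.00 0.00 0.00
    endloop
  endfacet
  facet normal 0.0000 0.0000 1.0000
    outer loop
      vertex 0.00 0.00 21.59
      vertex 23.44 0.00 21.59
      vertex 23.44 11.80 21.59
    endloop
  endfacet
  facet normal 0.0000 0.0000 1.0000
    outer loop
      vertex 0.00 0.00 21.59
      vertex 23.44 11.80 21.59
      vertex 5.16 11.80 21.59
    endloop
  endfacet
  facet normal 0.0000 0.0000 1.0000
    outer loop
      vertex 0.00 0.00 21.59
      vertex 5.16 11.80 21.59
      vertex 5.16 29.68 21.59
    endloop
  endfacet
  facet normal 0.0000 0.0000 1.0000
    outer loop
      vertex 0.00 0.00 21.59
      vertex 5.16 29.68 21.59
      vertex 0.00 29.68 21.59
    endloop
  endfacet
  facet normal 0.0000 -1.0000 0.0000
    outer loop
      vertex 0.00 0.00 0.00
      vertex 23.44 0.00 0.00
      vertex 23.44 0.00 21.59
    endloop
  endfacet
  facet normal 0.0000 -1.0000 0.0000
    outer loop
      vertex 0.00 0.00 0.00
      vertex 23.44 0.00 21.59
      vertex 0.00 0.00 21.59
    endloop
  endfacet
  facet normal 1.0000 0.0000 0.0000
    outer loop
      vertex 23.44 0.00 0.00
      vertex 23.44 11.80 0.00
      vertex 23.44 11.80 21.59
    endloop
  endfacet
  facet normal 1.0000 0.0000 0.0000
    outer loop
      vertex 23.44 0.00 0.00
      vertex 23.44 11.80 21.59
      vertex 23.44 0.00 21.59
    endloop
  endfacet
  facet normal 0.0000 1.0000 0.0000
    outer loop
      vertex 23.44 11.80 0.00
      vertex 5.16 11.80 0.00
      vertex 5.16 11.80 21.59
    endloop
  endfacet
  facet normal 0.0000 1.0000 0.0000
    outer loop
      vertex 23.44 11.80 0.00
      vertex 5.16 11.80 21.59
      vertex 23.44 11.80 21.59
    endloop
  endfacet
  facet normal 1.0000 0.0000 0.0000
    outer loop
      vertex 5.16 11.80 0.00
      vertex 5.16 29.68 0.00
      vertex 5.16 29.68 21.59
    endloop
  endfacet
  facet normal 1.0000 0.0000 0.0000
    outer loop
      vertex 5.16 11.80 0.00
      vertex 5.16 29.68 21.59
      vertex 5.16 11.80 21.59
    endloop
  endfacet
  facet normal 0.0000 1.0000 0.0000
    outer loop
      vertex 5.16 29.68 0.00
      vertex 0.00 29.68 0.00
      vertex 0.00 29.68 21.59
    endloop
  endfacet
  facet normal 0.0000 1.0000 0.0000
    outer loop
      vertex 5.16 29.68 0.00
      vertex 0.00 29.68 21.59
      vertex 5.16 29.68 21.59
    endloop
  endfacet
  facet normal -1.0000 0.0000 0.0000
    outer loop
      vertex 0.00 29.68 0.00
      vertex 0.00 0.00 0.00
      vertex 0.00 0.00 21.59
    endloop
  endfacet
  facet normal -1.0000 0.0000 0.0000
    outer loop
      vertex 0.00 29.68 0.00
      vertex 0.00 0.00 21.59
      vertex 0.00 29.68 21.59
    endloop
  endfacet
endsolid part

The G0 Z moves step by Δz≈4.32 mm. Every layer's G1 loop is the same polygon, so the solid is a straight extrusion of it from z=0 to z≈21.6. Closing with flat bottom and top caps and triangulating gives 20 facets — an L-shaped prism: outer 23.4 × 29.7 mm, arm thicknesses ≈ 11.8 mm (horizontal) and 5.16 mm (vertical), extruded 21.6 mm in z.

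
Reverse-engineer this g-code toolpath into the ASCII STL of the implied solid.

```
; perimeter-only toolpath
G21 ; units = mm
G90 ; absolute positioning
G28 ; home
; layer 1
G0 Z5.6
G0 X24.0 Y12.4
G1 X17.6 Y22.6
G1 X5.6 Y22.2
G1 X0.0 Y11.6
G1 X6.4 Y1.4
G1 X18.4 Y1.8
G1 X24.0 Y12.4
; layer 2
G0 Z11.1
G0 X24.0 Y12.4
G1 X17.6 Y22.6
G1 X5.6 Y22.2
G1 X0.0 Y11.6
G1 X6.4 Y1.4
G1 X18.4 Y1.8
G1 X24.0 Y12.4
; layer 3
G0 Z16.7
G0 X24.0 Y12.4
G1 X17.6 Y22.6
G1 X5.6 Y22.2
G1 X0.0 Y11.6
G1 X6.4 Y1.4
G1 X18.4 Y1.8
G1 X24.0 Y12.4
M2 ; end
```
solid part
  facet normal 0.0000 0.0000 -1.0000
    outer loop
      vertex 5.6 22.2 0.0
      vertex 17.6 22.6 0.0
      vertex 24.0 12.4 0.0
    endloop
  endfacet
  facet normal 0.0000 0.0000 -1.0000
    outer loop
      vertex 0.0 11.6 0.0
      vertex 5.6 22.2 0.0
      vertex 24.0 12.4 0.0
    endloop
  endfacet
  facet normal 0.0000 0.0000 -1.0000
    outer loop
      vertex 6.4 1.4 0.0
      vertex 0.0 11.6 0.0
      vertex 24.0 12.4 0.0
    endloop
  endfacet
  facet normal 0.0000 0.0000 -1.0000
    outer loop
      vertex 18.4 1.8 0.0
      vertex 6.4 1.4 0.0
      vertex 24.0 12.4 0.0
    endloop
  endfacet
  facet normal 0.0000 0.0000 1.0000
    outer loop
      vertex 24.0 12.4 16.7
      vertex 17.6 22.6 16.7
      vertex 5.6 22.2 16.7
    endloop
  endfacet
  facet normal 0.0000 0.0000 1.0000
    outer loop
      vertex 24.0 12.4 16.7
      vertex 5.6 22.2 16.7
      vertex 0.0 11.6 16.7
    endloop
  endfacet
  facet normal 0.0000 0.0000 1.0000
    outer loop
      vertex 24.0 12.4 16.7
      vertex 0.0 11.6 16.7
      vertex 6.4 1.4 16.7
    endloop
  endfacet
  facet normal 0.0000 0.0000 1.0000
    outer loop
      vertex 24.0 12.4 16.7
      vertex 6.4 1.4 16.7
      vertex 18.4 1.8 16.7
    endloop
  endfacet
  facet normal 0.8471 0.5315 0.0000
    outer loop
      vertex 24.0 12.4 0.0
      vertex 17.6 22.6 0.0
      vertex 17.6 22.6 16.7
    endloop
  endfacet
  facet normal 0.8471 0.5315 0.0000
    outer loop
      vertex 24.0 12.4 0.0
      vertex 17.6 22.6 16.7
      vertex 24.0 12.4 16.7
    endloop
  endfacet
  facet normal -0.0333 0.9994 0.0000
    outer loop
      vertex 17.6 22.6 0.0
      vertex 5.6 22.2 0.0
      vertex 5.6 22.2 16.7
    endloop
  endfacet
  facet normal -0.0333 0.9994 0.0000
    outer loop
      vertex 17.6 22.6 0.0
      vertex 5.6 22.2 16.7
      vertex 17.6 22.6 16.7
    endloop
  endfacet
  facet normal -0.8842 0.4671 0.0000
    outer loop
      vertex 5.6 22.2 0.0
      vertex 0.0 11.6 0.0
      vertex 0.0 11.6 16.7
    endloop
  endfacet
  facet normal -0.8842 0.4671 0.0000
    outer loop
      vertex 5.6 22.2 0.0
      vertex 0.0 11.6 16.7
      vertex 5.6 22.2 16.7
    endloop
  endfacet
  facet normal -0.8471 -0.5315 0.0000
    outer loop
      vertex 0.0 11.6 0.0
      vertex 6.4 1.4 0.0
      vertex 6.4 1.4 16.7
    endloop
  endfacet
  facet normal -0.8471 -0.5315 0.0000
    outer loop
      vertex 0.0 11.6 0.0
      vertex 6.4 1.4 16.7
      vertex 0.0 11.6 16.7
    endloop
  endfacet
  facet normal 0.0333 -0.9994 0.0000
    outer loop
      vertex 6.4 1.4 0.0
      vertex 18.4 1.8 0.0
      vertex 18.4 1.8 16.7
    endloop
  endfacet
  facet normal 0.0333 -0.9994 0.0000
    outer loop
      vertex 6.4 1.4 0.0
      vertex 18.4 1.8 16.7
      vertex 6.4 1.4 16.7
    endloop
  endfacet
  facet normal 0.8842 -0.4671 0.0000
    outer loop
      vertex 18.4 1.8 0.0
      vertex 24.0 12.4 0.0
      vertex 24.0 12.4 16.7
    endloop
  endfacet
  facet normal 0.8842 -0.4671 0.0000
    outer loop
      vertex 18.4 1.8 0.0
      vertex 24.0 12.4 16.7
      vertex 18.4 1.8 16.7
    endloop
  endfacet
endsolid part

The G0 Z moves step by Δz≈5.6 mm. Every layer's G1 loop is the same polygon, so the solid is a straight extrusion of it from z=0 to z≈16.7. Closing with flat bottom and top caps and triangulating gives 20 facets — a regular 6-sided prism (a cylinder approximated with 6 flat sides), circumscribed radius ≈ 12 mm, height ≈ 16.7 mm.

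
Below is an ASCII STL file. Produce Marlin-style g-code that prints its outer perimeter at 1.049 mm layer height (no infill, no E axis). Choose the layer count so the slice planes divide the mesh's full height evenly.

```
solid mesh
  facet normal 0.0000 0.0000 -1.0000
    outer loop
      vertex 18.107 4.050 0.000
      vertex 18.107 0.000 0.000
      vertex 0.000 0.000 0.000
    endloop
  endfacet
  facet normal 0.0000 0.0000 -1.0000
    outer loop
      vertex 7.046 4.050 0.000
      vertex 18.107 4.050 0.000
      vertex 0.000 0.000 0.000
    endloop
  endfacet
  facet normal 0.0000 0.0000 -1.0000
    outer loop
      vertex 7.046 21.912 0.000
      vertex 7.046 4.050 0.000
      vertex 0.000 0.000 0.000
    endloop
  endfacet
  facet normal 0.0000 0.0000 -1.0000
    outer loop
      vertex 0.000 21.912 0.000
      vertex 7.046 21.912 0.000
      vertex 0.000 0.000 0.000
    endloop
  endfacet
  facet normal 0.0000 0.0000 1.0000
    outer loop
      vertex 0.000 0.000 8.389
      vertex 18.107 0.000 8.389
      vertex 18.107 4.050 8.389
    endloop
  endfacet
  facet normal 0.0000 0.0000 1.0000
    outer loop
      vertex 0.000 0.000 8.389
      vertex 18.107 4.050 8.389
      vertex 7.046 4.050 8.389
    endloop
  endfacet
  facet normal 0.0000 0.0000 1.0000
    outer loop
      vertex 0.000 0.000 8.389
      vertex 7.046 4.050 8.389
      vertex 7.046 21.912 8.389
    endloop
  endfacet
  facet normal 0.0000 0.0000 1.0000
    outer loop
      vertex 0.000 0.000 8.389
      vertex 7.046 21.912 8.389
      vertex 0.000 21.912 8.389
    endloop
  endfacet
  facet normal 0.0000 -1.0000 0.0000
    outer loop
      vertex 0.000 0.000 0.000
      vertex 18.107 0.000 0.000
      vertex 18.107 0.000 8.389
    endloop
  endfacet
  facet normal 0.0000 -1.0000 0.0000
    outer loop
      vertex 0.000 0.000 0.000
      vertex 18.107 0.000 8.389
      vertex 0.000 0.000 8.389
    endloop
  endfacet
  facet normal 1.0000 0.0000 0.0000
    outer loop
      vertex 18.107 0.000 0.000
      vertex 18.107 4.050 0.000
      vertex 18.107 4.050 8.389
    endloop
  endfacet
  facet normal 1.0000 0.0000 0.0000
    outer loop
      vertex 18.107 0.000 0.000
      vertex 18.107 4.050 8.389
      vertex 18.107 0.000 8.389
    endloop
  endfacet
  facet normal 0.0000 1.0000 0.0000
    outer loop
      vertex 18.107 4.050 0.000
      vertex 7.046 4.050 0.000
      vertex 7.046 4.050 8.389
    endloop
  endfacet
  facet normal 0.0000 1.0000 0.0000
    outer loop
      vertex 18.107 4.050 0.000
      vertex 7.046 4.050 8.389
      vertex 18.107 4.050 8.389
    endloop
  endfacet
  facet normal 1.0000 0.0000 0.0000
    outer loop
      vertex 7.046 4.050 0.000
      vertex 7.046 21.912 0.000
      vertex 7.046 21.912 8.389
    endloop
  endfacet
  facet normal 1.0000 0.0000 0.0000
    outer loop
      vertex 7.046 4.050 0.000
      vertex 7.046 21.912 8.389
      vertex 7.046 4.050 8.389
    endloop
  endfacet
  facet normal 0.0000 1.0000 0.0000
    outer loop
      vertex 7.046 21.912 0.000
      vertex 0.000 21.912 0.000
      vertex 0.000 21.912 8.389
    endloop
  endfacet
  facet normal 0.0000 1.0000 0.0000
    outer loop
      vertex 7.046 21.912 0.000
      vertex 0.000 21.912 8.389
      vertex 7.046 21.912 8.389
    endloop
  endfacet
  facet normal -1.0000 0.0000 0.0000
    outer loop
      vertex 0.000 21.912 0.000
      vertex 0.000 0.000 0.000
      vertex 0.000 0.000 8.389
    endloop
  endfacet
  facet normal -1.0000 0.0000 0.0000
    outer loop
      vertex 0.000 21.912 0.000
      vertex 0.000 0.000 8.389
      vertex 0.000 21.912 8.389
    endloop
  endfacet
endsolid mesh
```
; perimeter-only toolpath
G21 ; units = mm
G90 ; absolute positioning
G28 ; home
; layer 1
G0 Z1.049
G0 X0.000 Y0.000
G1 X18.107 Y0.000
G1 X18.107 Y4.050
G1 X7.046 Y4.050
G1 X7.046 Y21.912
G1 X0.000 Y21.912
G1 X0.000 Y0.000
; layer 2
G0 Z2.097
G0 X0.000 Y0.000
G1 X18.107 Y0.000
G1 X18.107 Y4.050
G1 X7.046 Y4.050
G1 X7.046 Y21.912
G1 X0.000 Y21.912
G1 X0.000 Y0.000
; layer 3
G0 Z3.146
G0 X0.000 Y0.000
G1 X18.107 Y0.000
G1 X18.107 Y4.050
G1 X7.046 Y4.050
G1 X7.046 Y21.912
G1 X0.000 Y21.912
G1 X0.000 Y0.000
; layer 4
G0 Z4.194
G0 X0.000 Y0.000
G1 X18.107 Y0.000
G1 X18.107 Y4.050
G1 X7.046 Y4.050
G1 X7.046 Y21.912
G1 X0.000 Y21.912
G1 X0.000 Y0.000
; layer 5
G0 Z5.243
G0 X0.000 Y0.000
G1 X18.107 Y0.000
G1 X18.107 Y4.050
G1 X7.046 Y4.050
G1 X7.046 Y21.912
G1 X0.000 Y21.912
G1 X0.000 Y0.000
; layer 6
G0 Z6.292
G0 X0.000 Y0.000
G1 X18.107 Y0.000
G1 X18.107 Y4.050
G1 X7.046 Y4.050
G1 X7.046 Y21.912
G1 X0.000 Y21.912
G1 X0.000 Y0.000
; layer 7
G0 Z7.340
G0 X0.000 Y0.000
G1 X18.107 Y0.000
G1 X18.107 Y4.050
G1 X7.046 Y4.050
G1 X7.046 Y21.912
G1 X0.000 Y21.912
G1 X0.000 Y0.000
; layer 8
G0 Z8.389
G0 X0.000 Y0.000
G1 X18.107 Y0.000
G1 X18.107 Y4.050
G1 X7.046 Y4.050
G1 X7.046 Y21.912
G1 X0.000 Y21.912
G1 X0.000 Y0.000
M2 ; end

The solid is an L-shaped prism: outer 18.1 × 21.9 mm, arm thicknesses ≈ 4.05 mm (horizontal) and 7.05 mm (vertical), extruded 8.39 mm in z. Slicing at Δz = 1.049 mm — 8 equal slices spanning the solid's height, so layer i sits at z = i·h/8 — gives 8 non-empty perimeters. Each is a 6-segment closed polygon; G0 lifts to the layer z and rapids to the start vertex, then G1 traces the edges.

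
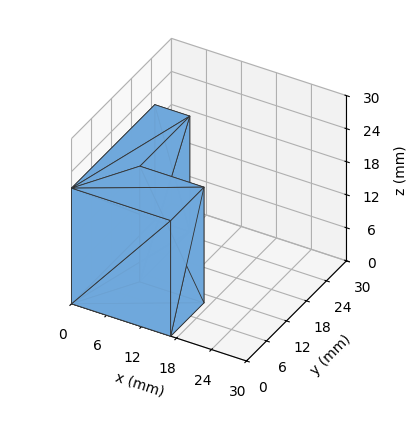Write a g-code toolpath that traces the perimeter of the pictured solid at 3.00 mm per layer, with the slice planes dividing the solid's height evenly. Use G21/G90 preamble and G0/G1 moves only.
Reading the render: the shape is an L-shaped prism: outer 17 × 25 mm, arm thicknesses ≈ 10 mm (horizontal) and 6 mm (vertical), extruded 21 mm in z (dimensions read to the nearest mm from the axis ticks). For the g-code, the solid's height is divided into equal slices at the stated Δz and each level perimeter traced with G1 moves after a G0 lift.

; perimeter-only toolpath
G21 ; units = mm
G90 ; absolute positioning
G28 ; home
; layer 1
G0 Z3.00
G0 X0.00 Y0.00
G1 X17.00 Y0.00
G1 X17.00 Y10.00
G1 X6.00 Y10.00
G1 X6.00 Y25.00
G1 X0.00 Y25.00
G1 X0.00 Y0.00
; layer 2
G0 Z6.00
G0 X0.00 Y0.00
G1 X17.00 Y0.00
G1 X17.00 Y10.00
G1 X6.00 Y10.00
G1 X6.00 Y25.00
G1 X0.00 Y25.00
G1 X0.00 Y0.00
; layer 3
G0 Z9.00
G0 X0.00 Y0.00
G1 X17.00 Y0.00
G1 X17.00 Y10.00
G1 X6.00 Y10.00
G1 X6.00 Y25.00
G1 X0.00 Y25.00
G1 X0.00 Y0.00
; layer 4
G0 Z12.00
G0 X0.00 Y0.00
G1 X17.00 Y0.00
G1 X17.00 Y10.00
G1 X6.00 Y10.00
G1 X6.00 Y25.00
G1 X0.00 Y25.00
G1 X0.00 Y0.00
; layer 5
G0 Z15.00
G0 X0.00 Y0.00
G1 X17.00 Y0.00
G1 X17.00 Y10.00
G1 X6.00 Y10.00
G1 X6.00 Y25.00
G1 X0.00 Y25.00
G1 X0.00 Y0.00
; layer 6
G0 Z18.00
G0 X0.00 Y0.00
G1 X17.00 Y0.00
G1 X17.00 Y10.00
G1 X6.00 Y10.00
G1 X6.00 Y25.00
G1 X0.00 Y25.00
G1 X0.00 Y0.00
; layer 7
G0 Z21.00
G0 X0.00 Y0.00
G1 X17.00 Y0.00
G1 X17.00 Y10.00
G1 X6.00 Y10.00
G1 X6.00 Y25.00
G1 X0.00 Y25.00
G1 X0.00 Y0.00
M2 ; end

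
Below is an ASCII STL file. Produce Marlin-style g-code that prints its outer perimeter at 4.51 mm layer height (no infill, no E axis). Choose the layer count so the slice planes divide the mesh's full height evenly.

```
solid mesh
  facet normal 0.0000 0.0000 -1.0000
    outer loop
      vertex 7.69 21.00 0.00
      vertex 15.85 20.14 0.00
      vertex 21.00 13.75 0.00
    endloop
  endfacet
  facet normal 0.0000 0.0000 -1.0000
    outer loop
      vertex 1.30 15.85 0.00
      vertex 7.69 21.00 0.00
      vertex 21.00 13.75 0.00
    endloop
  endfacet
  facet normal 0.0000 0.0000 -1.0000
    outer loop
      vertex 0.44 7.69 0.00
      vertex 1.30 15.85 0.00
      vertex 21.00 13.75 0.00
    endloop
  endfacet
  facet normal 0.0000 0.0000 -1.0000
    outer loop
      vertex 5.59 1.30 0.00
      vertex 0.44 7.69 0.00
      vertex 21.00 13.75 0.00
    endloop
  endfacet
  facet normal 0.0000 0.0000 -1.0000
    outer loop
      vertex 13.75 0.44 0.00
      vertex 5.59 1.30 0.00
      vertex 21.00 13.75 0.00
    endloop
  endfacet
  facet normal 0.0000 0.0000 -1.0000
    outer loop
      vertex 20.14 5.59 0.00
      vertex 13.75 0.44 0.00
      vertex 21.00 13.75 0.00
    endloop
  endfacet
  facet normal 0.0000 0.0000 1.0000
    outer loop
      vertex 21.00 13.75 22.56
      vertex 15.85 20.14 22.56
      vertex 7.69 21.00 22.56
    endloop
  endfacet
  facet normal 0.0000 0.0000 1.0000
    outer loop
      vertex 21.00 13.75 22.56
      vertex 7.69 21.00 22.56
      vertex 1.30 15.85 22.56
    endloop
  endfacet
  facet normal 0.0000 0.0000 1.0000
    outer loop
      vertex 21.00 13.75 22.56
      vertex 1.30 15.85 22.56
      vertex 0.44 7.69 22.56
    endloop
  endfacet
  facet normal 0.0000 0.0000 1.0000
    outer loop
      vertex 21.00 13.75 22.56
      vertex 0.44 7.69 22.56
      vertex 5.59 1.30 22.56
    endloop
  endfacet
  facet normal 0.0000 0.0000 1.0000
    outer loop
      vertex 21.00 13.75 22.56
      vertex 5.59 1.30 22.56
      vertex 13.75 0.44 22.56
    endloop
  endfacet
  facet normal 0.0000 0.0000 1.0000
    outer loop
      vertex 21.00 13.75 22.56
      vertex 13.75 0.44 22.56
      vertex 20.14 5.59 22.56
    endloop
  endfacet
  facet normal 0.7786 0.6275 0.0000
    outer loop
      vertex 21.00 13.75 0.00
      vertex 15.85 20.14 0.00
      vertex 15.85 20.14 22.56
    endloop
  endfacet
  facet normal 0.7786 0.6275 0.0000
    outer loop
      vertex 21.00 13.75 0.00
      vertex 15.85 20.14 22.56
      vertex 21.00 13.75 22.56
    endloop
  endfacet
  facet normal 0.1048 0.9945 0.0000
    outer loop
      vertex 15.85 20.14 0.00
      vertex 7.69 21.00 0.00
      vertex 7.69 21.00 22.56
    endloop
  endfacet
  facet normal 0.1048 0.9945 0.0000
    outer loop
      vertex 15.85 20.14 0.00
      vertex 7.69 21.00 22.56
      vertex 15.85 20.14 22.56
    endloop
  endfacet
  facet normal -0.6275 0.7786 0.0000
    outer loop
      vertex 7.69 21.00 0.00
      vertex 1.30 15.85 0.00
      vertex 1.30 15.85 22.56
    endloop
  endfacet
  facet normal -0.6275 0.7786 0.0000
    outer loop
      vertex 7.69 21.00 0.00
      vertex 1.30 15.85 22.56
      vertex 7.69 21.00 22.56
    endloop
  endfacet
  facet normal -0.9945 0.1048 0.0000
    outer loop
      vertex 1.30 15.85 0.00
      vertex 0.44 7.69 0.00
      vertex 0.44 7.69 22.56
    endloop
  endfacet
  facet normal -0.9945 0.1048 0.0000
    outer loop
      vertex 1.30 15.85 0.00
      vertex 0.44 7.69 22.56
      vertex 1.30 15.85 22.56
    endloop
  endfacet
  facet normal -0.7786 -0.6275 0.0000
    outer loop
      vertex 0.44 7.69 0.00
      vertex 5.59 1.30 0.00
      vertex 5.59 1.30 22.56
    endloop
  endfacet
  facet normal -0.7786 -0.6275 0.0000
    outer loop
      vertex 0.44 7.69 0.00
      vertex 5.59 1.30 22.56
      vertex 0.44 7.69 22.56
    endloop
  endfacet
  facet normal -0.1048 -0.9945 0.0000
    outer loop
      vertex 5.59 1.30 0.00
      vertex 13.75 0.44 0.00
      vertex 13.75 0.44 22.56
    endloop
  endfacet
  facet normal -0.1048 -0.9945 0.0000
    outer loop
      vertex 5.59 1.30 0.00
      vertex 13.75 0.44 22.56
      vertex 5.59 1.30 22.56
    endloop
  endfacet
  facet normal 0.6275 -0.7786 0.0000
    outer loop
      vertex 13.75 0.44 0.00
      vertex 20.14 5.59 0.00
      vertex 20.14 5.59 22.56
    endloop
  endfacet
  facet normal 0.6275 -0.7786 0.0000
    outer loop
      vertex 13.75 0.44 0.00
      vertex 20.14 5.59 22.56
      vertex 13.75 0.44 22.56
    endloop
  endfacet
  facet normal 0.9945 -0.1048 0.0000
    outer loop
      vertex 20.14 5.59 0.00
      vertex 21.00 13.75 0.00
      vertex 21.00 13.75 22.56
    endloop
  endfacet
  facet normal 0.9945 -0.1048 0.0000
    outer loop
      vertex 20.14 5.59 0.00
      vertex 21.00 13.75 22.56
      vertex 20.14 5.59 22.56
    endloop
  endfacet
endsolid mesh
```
; perimeter-only toolpath
G21 ; units = mm
G90 ; absolute positioning
G28 ; home
; layer 1
G0 Z4.51
G0 X21.00 Y13.75
G1 X15.85 Y20.14
G1 X7.69 Y21.00
G1 X1.30 Y15.85
G1 X0.44 Y7.69
G1 X5.59 Y1.30
G1 X13.75 Y0.44
G1 X20.14 Y5.59
G1 X21.00 Y13.75
; layer 2
G0 Z9.02
G0 X21.00 Y13.75
G1 X15.85 Y20.14
G1 X7.69 Y21.00
G1 X1.30 Y15.85
G1 X0.44 Y7.69
G1 X5.59 Y1.30
G1 X13.75 Y0.44
G1 X20.14 Y5.59
G1 X21.00 Y13.75
; layer 3
G0 Z13.54
G0 X21.00 Y13.75
G1 X15.85 Y20.14
G1 X7.69 Y21.00
G1 X1.30 Y15.85
G1 X0.44 Y7.69
G1 X5.59 Y1.30
G1 X13.75 Y0.44
G1 X20.14 Y5.59
G1 X21.00 Y13.75
; layer 4
G0 Z18.05
G0 X21.00 Y13.75
G1 X15.85 Y20.14
G1 X7.69 Y21.00
G1 X1.30 Y15.85
G1 X0.44 Y7.69
G1 X5.59 Y1.30
G1 X13.75 Y0.44
G1 X20.14 Y5.59
G1 X21.00 Y13.75
; layer 5
G0 Z22.56
G0 X21.00 Y13.75
G1 X15.85 Y20.14
G1 X7.69 Y21.00
G1 X1.30 Y15.85
G1 X0.44 Y7.69
G1 X5.59 Y1.30
G1 X13.75 Y0.44
G1 X20.14 Y5.59
G1 X21.00 Y13.75
M2 ; end

The solid is a regular 8-sided prism (a cylinder approximated with 8 flat sides), circumscribed radius ≈ 10.7 mm, height ≈ 22.6 mm. Slicing at Δz = 4.51 mm — 5 equal slices spanning the solid's height, so layer i sits at z = i·h/5 — gives 5 non-empty perimeters. Each is a 8-segment closed polygon; G0 lifts to the layer z and rapids to the start vertex, then G1 traces the edges.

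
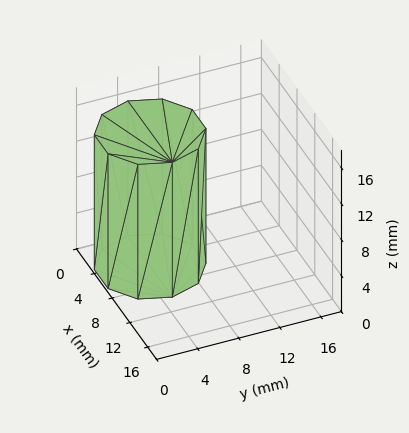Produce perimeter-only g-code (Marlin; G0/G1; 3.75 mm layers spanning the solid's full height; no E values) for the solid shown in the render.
Reading the render: the shape is a regular 10-sided prism (a cylinder approximated with 10 flat sides), circumscribed radius ≈ 5 mm, height ≈ 15 mm (dimensions read to the nearest mm from the axis ticks). For the g-code, the solid's height is divided into equal slices at the stated Δz and each level perimeter traced with G1 moves after a G0 lift.

; perimeter-only toolpath
G21 ; units = mm
G90 ; absolute positioning
G28 ; home
; layer 1
G0 Z3.75
G0 X10.00 Y5.00
G1 X9.05 Y7.94
G1 X6.55 Y9.76
G1 X3.45 Y9.76
G1 X0.95 Y7.94
G1 X0.00 Y5.00
G1 X0.95 Y2.06
G1 X3.45 Y0.24
G1 X6.55 Y0.24
G1 X9.05 Y2.06
G1 X10.00 Y5.00
; layer 2
G0 Z7.50
G0 X10.00 Y5.00
G1 X9.05 Y7.94
G1 X6.55 Y9.76
G1 X3.45 Y9.76
G1 X0.95 Y7.94
G1 X0.00 Y5.00
G1 X0.95 Y2.06
G1 X3.45 Y0.24
G1 X6.55 Y0.24
G1 X9.05 Y2.06
G1 X10.00 Y5.00
; layer 3
G0 Z11.25
G0 X10.00 Y5.00
G1 X9.05 Y7.94
G1 X6.55 Y9.76
G1 X3.45 Y9.76
G1 X0.95 Y7.94
G1 X0.00 Y5.00
G1 X0.95 Y2.06
G1 X3.45 Y0.24
G1 X6.55 Y0.24
G1 X9.05 Y2.06
G1 X10.00 Y5.00
; layer 4
G0 Z15.00
G0 X10.00 Y5.00
G1 X9.05 Y7.94
G1 X6.55 Y9.76
G1 X3.45 Y9.76
G1 X0.95 Y7.94
G1 X0.00 Y5.00
G1 X0.95 Y2.06
G1 X3.45 Y0.24
G1 X6.55 Y0.24
G1 X9.05 Y2.06
G1 X10.00 Y5.00
M2 ; end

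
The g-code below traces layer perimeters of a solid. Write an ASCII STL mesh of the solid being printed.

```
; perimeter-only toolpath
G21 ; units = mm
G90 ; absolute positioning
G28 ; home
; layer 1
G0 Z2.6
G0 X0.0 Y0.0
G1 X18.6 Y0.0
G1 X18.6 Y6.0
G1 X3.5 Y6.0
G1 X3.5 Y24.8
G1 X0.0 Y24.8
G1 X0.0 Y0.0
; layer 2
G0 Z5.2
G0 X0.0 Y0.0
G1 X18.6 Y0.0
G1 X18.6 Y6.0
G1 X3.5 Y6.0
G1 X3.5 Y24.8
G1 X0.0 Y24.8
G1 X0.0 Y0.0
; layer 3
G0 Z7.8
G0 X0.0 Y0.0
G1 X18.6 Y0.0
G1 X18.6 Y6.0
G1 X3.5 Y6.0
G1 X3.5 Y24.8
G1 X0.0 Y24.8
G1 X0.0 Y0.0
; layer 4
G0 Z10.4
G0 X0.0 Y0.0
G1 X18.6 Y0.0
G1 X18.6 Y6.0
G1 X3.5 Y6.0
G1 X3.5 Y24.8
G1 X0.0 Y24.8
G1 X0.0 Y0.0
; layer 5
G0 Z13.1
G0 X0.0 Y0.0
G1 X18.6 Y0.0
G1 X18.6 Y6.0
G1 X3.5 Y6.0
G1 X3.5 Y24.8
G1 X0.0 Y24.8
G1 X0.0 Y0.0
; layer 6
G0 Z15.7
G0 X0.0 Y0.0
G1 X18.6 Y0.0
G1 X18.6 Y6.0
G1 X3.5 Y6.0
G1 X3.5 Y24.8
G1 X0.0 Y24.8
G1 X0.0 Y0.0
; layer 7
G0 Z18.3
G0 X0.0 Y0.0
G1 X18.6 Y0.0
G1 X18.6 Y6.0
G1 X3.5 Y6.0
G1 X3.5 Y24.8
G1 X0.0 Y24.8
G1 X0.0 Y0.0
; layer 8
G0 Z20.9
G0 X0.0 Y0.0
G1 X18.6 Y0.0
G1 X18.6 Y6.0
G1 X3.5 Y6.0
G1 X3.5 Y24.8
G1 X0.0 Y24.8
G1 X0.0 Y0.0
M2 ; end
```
solid part
  facet normal 0.0000 0.0000 -1.0000
    outer loop
      vertex 18.6 6.0 0.0
      vertex 18.6 0.0 0.0
      vertex 0.0 0.0 0.0
    endloop
  endfacet
  facet normal 0.0000 0.0000 -1.0000
    outer loop
      vertex 3.5 6.0 0.0
      vertex 18.6 6.0 0.0
      vertex 0.0 0.0 0.0
    endloop
  endfacet
  facet normal 0.0000 0.0000 -1.0000
    outer loop
      vertex 3.5 24.8 0.0
      vertex 3.5 6.0 0.0
      vertex 0.0 0.0 0.0
    endloop
  endfacet
  facet normal 0.0000 0.0000 -1.0000
    outer loop
      vertex 0.0 24.8 0.0
      vertex 3.5 24.8 0.0
      vertex 0.0 0.0 0.0
    endloop
  endfacet
  facet normal 0.0000 0.0000 1.0000
    outer loop
      vertex 0.0 0.0 20.9
      vertex 18.6 0.0 20.9
      vertex 18.6 6.0 20.9
    endloop
  endfacet
  facet normal 0.0000 0.0000 1.0000
    outer loop
      vertex 0.0 0.0 20.9
      vertex 18.6 6.0 20.9
      vertex 3.5 6.0 20.9
    endloop
  endfacet
  facet normal 0.0000 0.0000 1.0000
    outer loop
      vertex 0.0 0.0 20.9
      vertex 3.5 6.0 20.9
      vertex 3.5 24.8 20.9
    endloop
  endfacet
  facet normal 0.0000 0.0000 1.0000
    outer loop
      vertex 0.0 0.0 20.9
      vertex 3.5 24.8 20.9
      vertex 0.0 24.8 20.9
    endloop
  endfacet
  facet normal 0.0000 -1.0000 0.0000
    outer loop
      vertex 0.0 0.0 0.0
      vertex 18.6 0.0 0.0
      vertex 18.6 0.0 20.9
    endloop
  endfacet
  facet normal 0.0000 -1.0000 0.0000
    outer loop
      vertex 0.0 0.0 0.0
      vertex 18.6 0.0 20.9
      vertex 0.0 0.0 20.9
    endloop
  endfacet
  facet normal 1.0000 0.0000 0.0000
    outer loop
      vertex 18.6 0.0 0.0
      vertex 18.6 6.0 0.0
      vertex 18.6 6.0 20.9
    endloop
  endfacet
  facet normal 1.0000 0.0000 0.0000
    outer loop
      vertex 18.6 0.0 0.0
      vertex 18.6 6.0 20.9
      vertex 18.6 0.0 20.9
    endloop
  endfacet
  facet normal 0.0000 1.0000 0.0000
    outer loop
      vertex 18.6 6.0 0.0
      vertex 3.5 6.0 0.0
      vertex 3.5 6.0 20.9
    endloop
  endfacet
  facet normal 0.0000 1.0000 0.0000
    outer loop
      vertex 18.6 6.0 0.0
      vertex 3.5 6.0 20.9
      vertex 18.6 6.0 20.9
    endloop
  endfacet
  facet normal 1.0000 0.0000 0.0000
    outer loop
      vertex 3.5 6.0 0.0
      vertex 3.5 24.8 0.0
      vertex 3.5 24.8 20.9
    endloop
  endfacet
  facet normal 1.0000 0.0000 0.0000
    outer loop
      vertex 3.5 6.0 0.0
      vertex 3.5 24.8 20.9
      vertex 3.5 6.0 20.9
    endloop
  endfacet
  facet normal 0.0000 1.0000 0.0000
    outer loop
      vertex 3.5 24.8 0.0
      vertex 0.0 24.8 0.0
      vertex 0.0 24.8 20.9
    endloop
  endfacet
  facet normal 0.0000 1.0000 0.0000
    outer loop
      vertex 3.5 24.8 0.0
      vertex 0.0 24.8 20.9
      vertex 3.5 24.8 20.9
    endloop
  endfacet
  facet normal -1.0000 0.0000 0.0000
    outer loop
      vertex 0.0 24.8 0.0
      vertex 0.0 0.0 0.0
      vertex 0.0 0.0 20.9
    endloop
  endfacet
  facet normal -1.0000 0.0000 0.0000
    outer loop
      vertex 0.0 24.8 0.0
      vertex 0.0 0.0 20.9
      vertex 0.0 24.8 20.9
    endloop
  endfacet
endsolid part

The G0 Z moves step by Δz≈2.6 mm. Every layer's G1 loop is the same polygon, so the solid is a straight extrusion of it from z=0 to z≈20.9. Closing with flat bottom and top caps and triangulating gives 20 facets — an L-shaped prism: outer 18.6 × 24.8 mm, arm thicknesses ≈ 6 mm (horizontal) and 3.5 mm (vertical), extruded 20.9 mm in z.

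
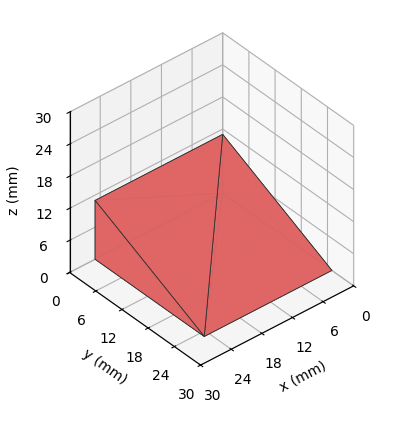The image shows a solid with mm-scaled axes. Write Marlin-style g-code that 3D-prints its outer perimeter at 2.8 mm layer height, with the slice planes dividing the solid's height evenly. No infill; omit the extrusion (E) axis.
Reading the render: the shape is a wedge (ramp): 25 × 25 mm base, rising to 11 mm along the y=0 edge and sloping linearly to z=0 at y=25 (dimensions read to the nearest mm from the axis ticks). For the g-code, the solid's height is divided into equal slices at the stated Δz and each level perimeter traced with G1 moves after a G0 lift.

; perimeter-only toolpath
G21 ; units = mm
G90 ; absolute positioning
G28 ; home
; layer 1
G0 Z2.8
G0 X0.0 Y0.0
G1 X25.0 Y0.0
G1 X25.0 Y18.8
G1 X0.0 Y18.8
G1 X0.0 Y0.0
; layer 2
G0 Z5.5
G0 X0.0 Y0.0
G1 X25.0 Y0.0
G1 X25.0 Y12.5
G1 X0.0 Y12.5
G1 X0.0 Y0.0
; layer 3
G0 Z8.2
G0 X0.0 Y0.0
G1 X25.0 Y0.0
G1 X25.0 Y6.2
G1 X0.0 Y6.2
G1 X0.0 Y0.0
M2 ; end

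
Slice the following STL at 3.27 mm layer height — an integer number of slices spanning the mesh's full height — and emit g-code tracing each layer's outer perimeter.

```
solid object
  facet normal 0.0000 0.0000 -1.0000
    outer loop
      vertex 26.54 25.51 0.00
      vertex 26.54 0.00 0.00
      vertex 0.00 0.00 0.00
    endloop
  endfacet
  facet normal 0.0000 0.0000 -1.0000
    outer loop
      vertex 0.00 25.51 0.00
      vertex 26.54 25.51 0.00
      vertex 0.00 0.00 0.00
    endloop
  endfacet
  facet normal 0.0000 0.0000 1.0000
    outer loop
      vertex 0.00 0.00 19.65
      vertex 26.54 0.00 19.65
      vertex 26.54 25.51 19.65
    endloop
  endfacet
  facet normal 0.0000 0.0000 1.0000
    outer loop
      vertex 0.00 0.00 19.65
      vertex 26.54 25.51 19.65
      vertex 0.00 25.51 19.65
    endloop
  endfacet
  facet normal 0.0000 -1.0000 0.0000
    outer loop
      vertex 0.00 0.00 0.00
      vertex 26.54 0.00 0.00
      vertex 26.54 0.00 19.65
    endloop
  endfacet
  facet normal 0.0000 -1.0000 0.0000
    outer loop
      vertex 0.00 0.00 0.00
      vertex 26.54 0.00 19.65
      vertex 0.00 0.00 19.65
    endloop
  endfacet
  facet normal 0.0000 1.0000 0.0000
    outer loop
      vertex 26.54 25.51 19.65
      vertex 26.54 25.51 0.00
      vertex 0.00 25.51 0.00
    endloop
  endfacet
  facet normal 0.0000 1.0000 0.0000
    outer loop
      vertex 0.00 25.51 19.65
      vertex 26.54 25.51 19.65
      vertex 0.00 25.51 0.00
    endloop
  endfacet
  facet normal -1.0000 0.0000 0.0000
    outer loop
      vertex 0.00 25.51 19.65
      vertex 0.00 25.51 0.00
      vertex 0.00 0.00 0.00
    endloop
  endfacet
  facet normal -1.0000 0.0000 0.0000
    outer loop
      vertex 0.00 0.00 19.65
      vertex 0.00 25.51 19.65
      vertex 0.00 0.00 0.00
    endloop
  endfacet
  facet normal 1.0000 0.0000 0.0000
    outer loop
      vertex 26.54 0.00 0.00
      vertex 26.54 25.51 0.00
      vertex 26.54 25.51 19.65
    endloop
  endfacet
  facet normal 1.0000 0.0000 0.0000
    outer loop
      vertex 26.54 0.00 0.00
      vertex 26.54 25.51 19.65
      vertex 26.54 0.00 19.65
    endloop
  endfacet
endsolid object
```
; perimeter-only toolpath
G21 ; units = mm
G90 ; absolute positioning
G28 ; home
; layer 1
G0 Z3.27
G0 X0.00 Y0.00
G1 X26.54 Y0.00
G1 X26.54 Y25.51
G1 X0.00 Y25.51
G1 X0.00 Y0.00
; layer 2
G0 Z6.55
G0 X0.00 Y0.00
G1 X26.54 Y0.00
G1 X26.54 Y25.51
G1 X0.00 Y25.51
G1 X0.00 Y0.00
; layer 3
G0 Z9.82
G0 X0.00 Y0.00
G1 X26.54 Y0.00
G1 X26.54 Y25.51
G1 X0.00 Y25.51
G1 X0.00 Y0.00
; layer 4
G0 Z13.10
G0 X0.00 Y0.00
G1 X26.54 Y0.00
G1 X26.54 Y25.51
G1 X0.00 Y25.51
G1 X0.00 Y0.00
; layer 5
G0 Z16.38
G0 X0.00 Y0.00
G1 X26.54 Y0.00
G1 X26.54 Y25.51
G1 X0.00 Y25.51
G1 X0.00 Y0.00
; layer 6
G0 Z19.65
G0 X0.00 Y0.00
G1 X26.54 Y0.00
G1 X26.54 Y25.51
G1 X0.00 Y25.51
G1 X0.00 Y0.00
M2 ; end

The solid is a rectangular box, roughly 26.5 × 25.5 mm footprint and 19.6 mm tall. Slicing at Δz = 3.27 mm — 6 equal slices spanning the solid's height, so layer i sits at z = i·h/6 — gives 6 non-empty perimeters. Each is a 4-segment closed polygon; G0 lifts to the layer z and rapids to the start vertex, then G1 traces the edges.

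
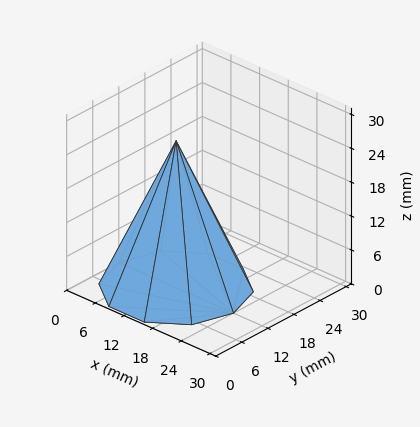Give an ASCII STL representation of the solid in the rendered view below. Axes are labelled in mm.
Reading the render: the shape is a regular 10-sided pyramid, base circumscribed radius ≈ 12 mm, apex at z ≈ 26 mm (dimensions read to the nearest mm from the axis ticks). For the STL, each face is triangulated and given an outward normal.

solid part
  facet normal 0.0000 0.0000 -1.0000
    outer loop
      vertex 15.7 23.4 0.0
      vertex 21.7 19.1 0.0
      vertex 24.0 12.0 0.0
    endloop
  endfacet
  facet normal 0.0000 0.0000 -1.0000
    outer loop
      vertex 8.3 23.4 0.0
      vertex 15.7 23.4 0.0
      vertex 24.0 12.0 0.0
    endloop
  endfacet
  facet normal 0.0000 0.0000 -1.0000
    outer loop
      vertex 2.3 19.1 0.0
      vertex 8.3 23.4 0.0
      vertex 24.0 12.0 0.0
    endloop
  endfacet
  facet normal 0.0000 0.0000 -1.0000
    outer loop
      vertex 0.0 12.0 0.0
      vertex 2.3 19.1 0.0
      vertex 24.0 12.0 0.0
    endloop
  endfacet
  facet normal 0.0000 0.0000 -1.0000
    outer loop
      vertex 2.3 4.9 0.0
      vertex 0.0 12.0 0.0
      vertex 24.0 12.0 0.0
    endloop
  endfacet
  facet normal 0.0000 0.0000 -1.0000
    outer loop
      vertex 8.3 0.6 0.0
      vertex 2.3 4.9 0.0
      vertex 24.0 12.0 0.0
    endloop
  endfacet
  facet normal 0.0000 0.0000 -1.0000
    outer loop
      vertex 15.7 0.6 0.0
      vertex 8.3 0.6 0.0
      vertex 24.0 12.0 0.0
    endloop
  endfacet
  facet normal 0.0000 0.0000 -1.0000
    outer loop
      vertex 21.7 4.9 0.0
      vertex 15.7 0.6 0.0
      vertex 24.0 12.0 0.0
    endloop
  endfacet
  facet normal 0.8711 0.2822 0.4020
    outer loop
      vertex 24.0 12.0 0.0
      vertex 21.7 19.1 0.0
      vertex 12.0 12.0 26.0
    endloop
  endfacet
  facet normal 0.5333 0.7442 0.4022
    outer loop
      vertex 21.7 19.1 0.0
      vertex 15.7 23.4 0.0
      vertex 12.0 12.0 26.0
    endloop
  endfacet
  facet normal 0.0000 0.9158 0.4016
    outer loop
      vertex 15.7 23.4 0.0
      vertex 8.3 23.4 0.0
      vertex 12.0 12.0 26.0
    endloop
  endfacet
  facet normal -0.5333 0.7442 0.4022
    outer loop
      vertex 8.3 23.4 0.0
      vertex 2.3 19.1 0.0
      vertex 12.0 12.0 26.0
    endloop
  endfacet
  facet normal -0.8711 0.2822 0.4020
    outer loop
      vertex 2.3 19.1 0.0
      vertex 0.0 12.0 0.0
      vertex 12.0 12.0 26.0
    endloop
  endfacet
  facet normal -0.8711 -0.2822 0.4020
    outer loop
      vertex 0.0 12.0 0.0
      vertex 2.3 4.9 0.0
      vertex 12.0 12.0 26.0
    endloop
  endfacet
  facet normal -0.5333 -0.7442 0.4022
    outer loop
      vertex 2.3 4.9 0.0
      vertex 8.3 0.6 0.0
      vertex 12.0 12.0 26.0
    endloop
  endfacet
  facet normal 0.0000 -0.9158 0.4016
    outer loop
      vertex 8.3 0.6 0.0
      vertex 15.7 0.6 0.0
      vertex 12.0 12.0 26.0
    endloop
  endfacet
  facet normal 0.5333 -0.7442 0.4022
    outer loop
      vertex 15.7 0.6 0.0
      vertex 21.7 4.9 0.0
      vertex 12.0 12.0 26.0
    endloop
  endfacet
  facet normal 0.8711 -0.2822 0.4020
    outer loop
      vertex 21.7 4.9 0.0
      vertex 24.0 12.0 0.0
      vertex 12.0 12.0 26.0
    endloop
  endfacet
endsolid part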